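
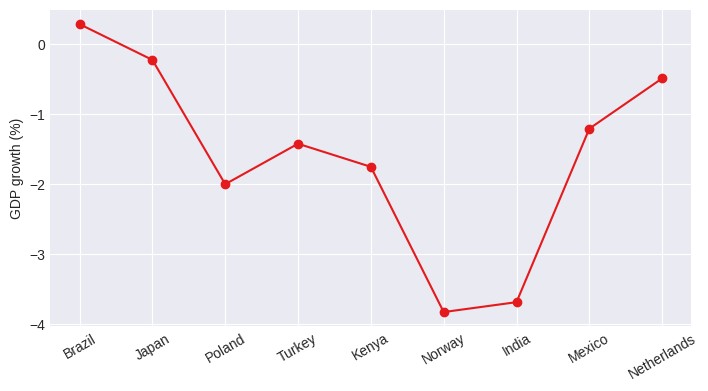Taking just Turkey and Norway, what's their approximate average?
(-1.5 + -4.0) / 2 ≈ -2.75.

≈ -2.75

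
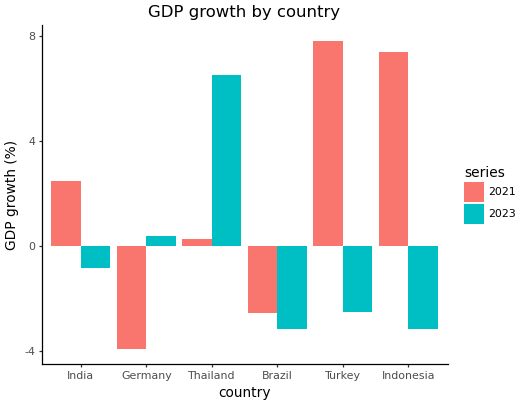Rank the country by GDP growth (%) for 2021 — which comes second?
Top 3 for 2021: Turkey ≈ 8, Indonesia ≈ 7, India ≈ 2.

Indonesia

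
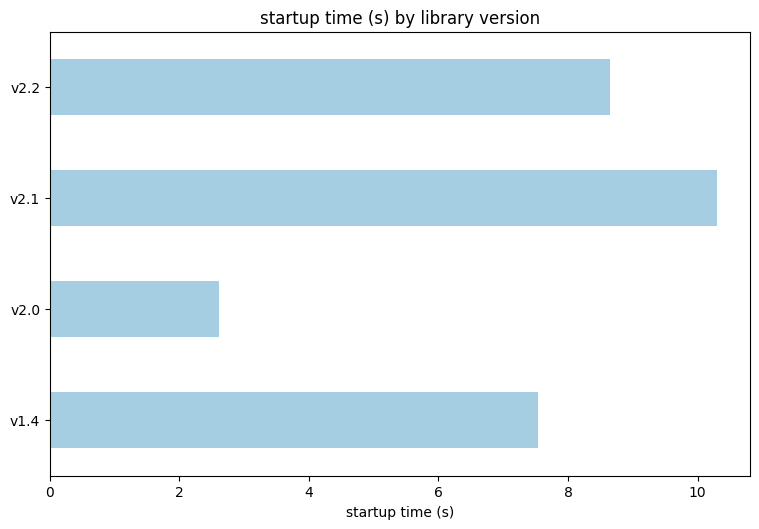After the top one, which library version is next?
Top 3: v2.1 ≈ 10, v2.2 ≈ 9, v1.4 ≈ 8.

v2.2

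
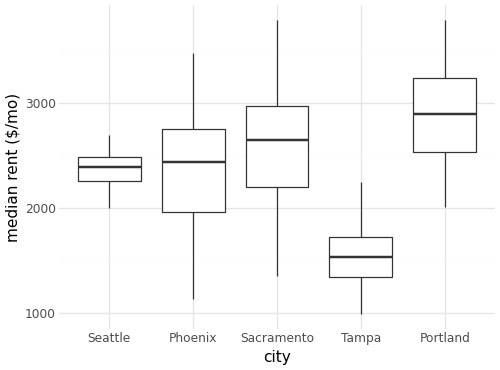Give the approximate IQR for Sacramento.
Q3 ≈ 3000, Q1 ≈ 2200; IQR ≈ 800.

≈ 800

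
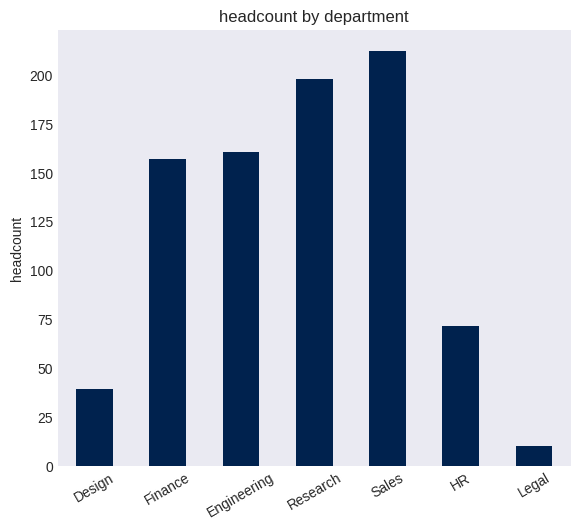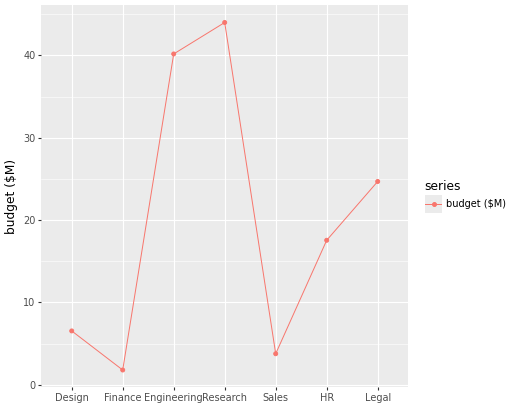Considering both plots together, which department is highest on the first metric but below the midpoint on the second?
Chart 2 median budget ($M) ≈ 20; below-median departments: Design, Finance, Sales. Among those, Sales has the highest headcount (≈ 220).

Sales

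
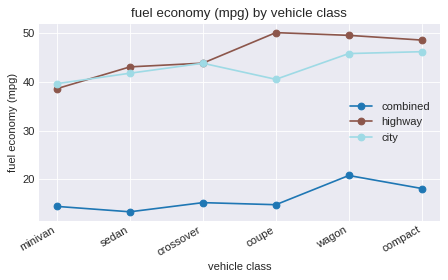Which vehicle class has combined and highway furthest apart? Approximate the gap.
coupe, ≈ 35 mpg

coupe: combined ≈ 15, highway ≈ 50 → gap ≈ 35. Next-largest (compact) is only ≈ 30.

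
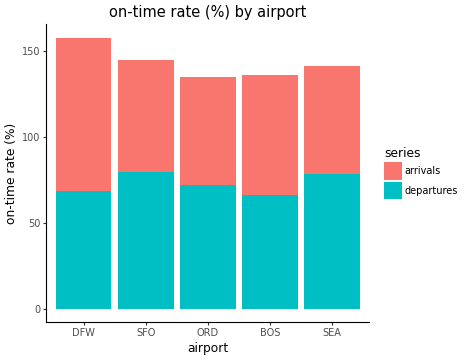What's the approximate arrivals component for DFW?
≈ 100

arrivals top ≈ 160, bottom ≈ 60; segment ≈ 100.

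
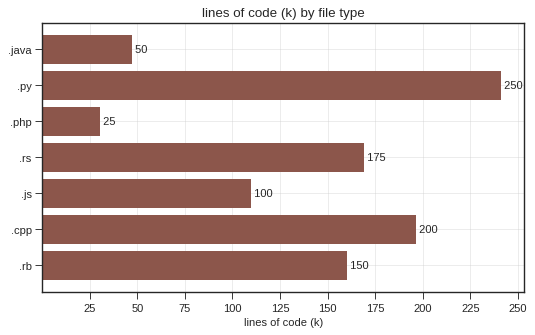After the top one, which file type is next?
Top 3: .py ≈ 250, .cpp ≈ 200, .rs ≈ 175.

.cpp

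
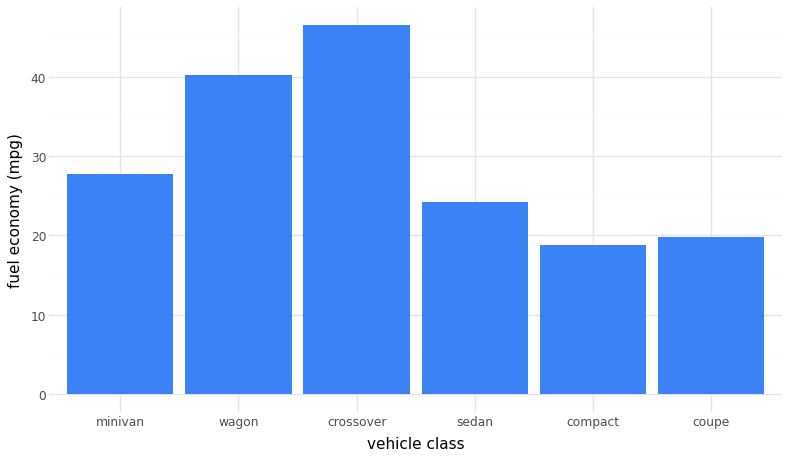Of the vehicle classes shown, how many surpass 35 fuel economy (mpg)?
Above 35: wagon, crossover.

2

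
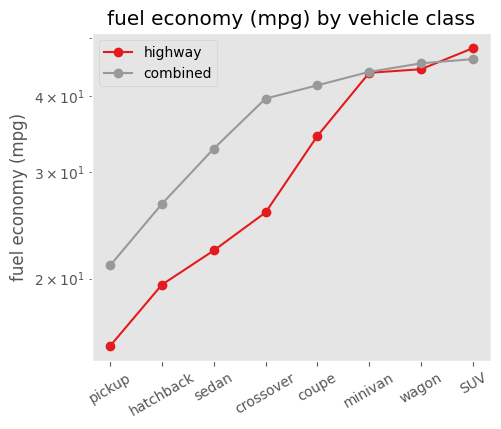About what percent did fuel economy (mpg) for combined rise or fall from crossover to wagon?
≈ +12.5%

crossover ≈ 40, wagon ≈ 45; (45 − 40) / 40 ≈ +12.5%.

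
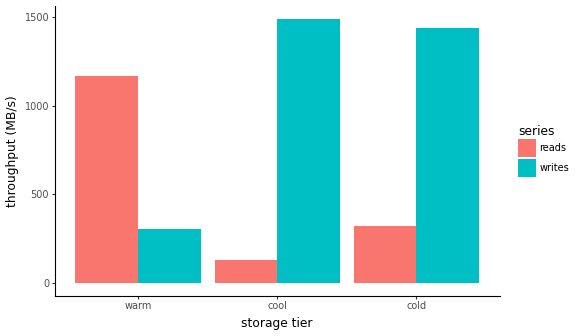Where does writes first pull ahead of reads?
cool

warm: writes ≈ 400 vs reads ≈ 1200 (not yet); cool: writes ≈ 1400 vs reads ≈ 200 (first crossover).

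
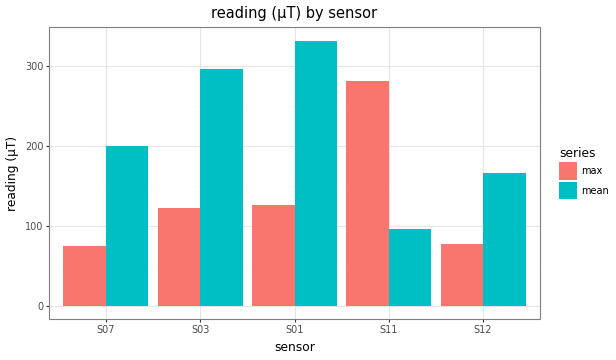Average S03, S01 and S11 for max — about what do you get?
≈ 183

(100 + 150 + 300) / 3 ≈ 183.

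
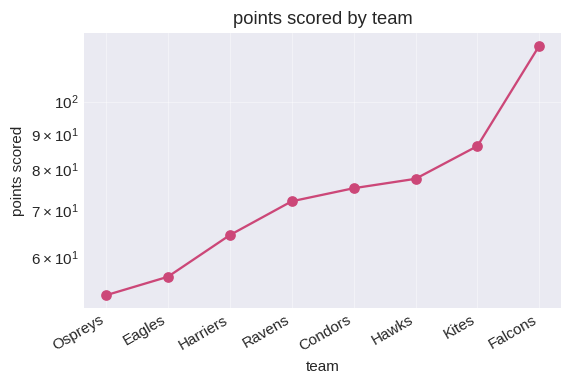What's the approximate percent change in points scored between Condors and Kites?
≈ +12.5%

Condors ≈ 80, Kites ≈ 90; (90 − 80) / 80 ≈ +12.5%.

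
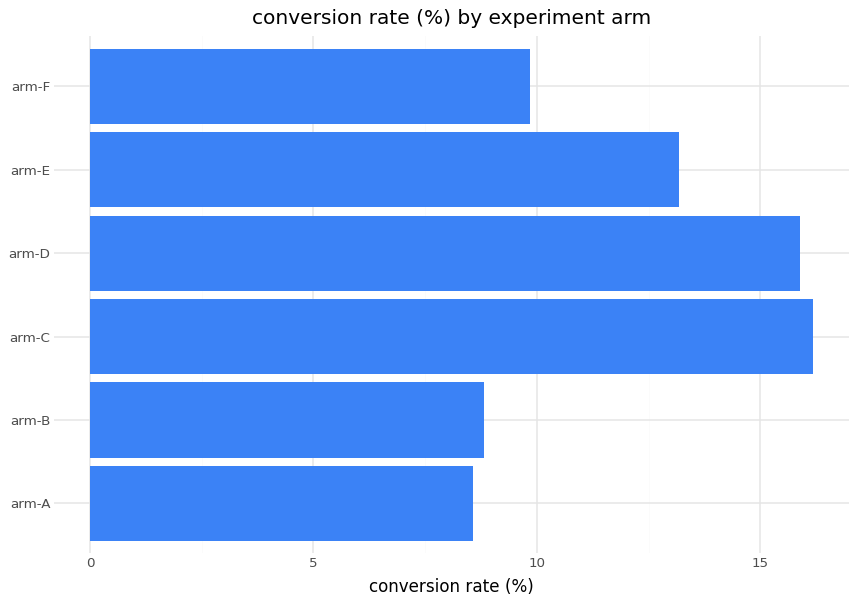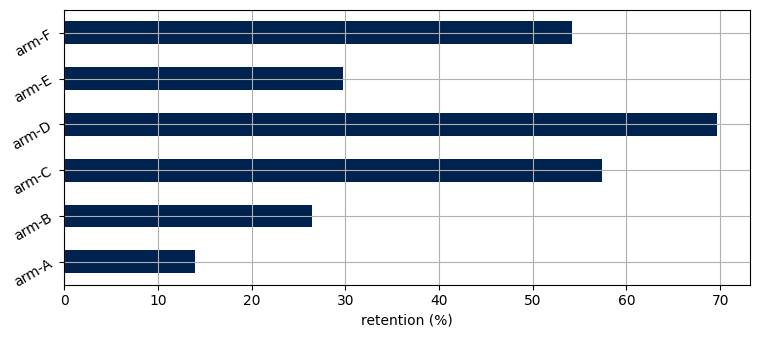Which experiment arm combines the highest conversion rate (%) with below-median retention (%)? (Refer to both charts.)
Chart 2 median retention (%) ≈ 40; below-median experiment arms: arm-A, arm-B, arm-E. Among those, arm-E has the highest conversion rate (%) (≈ 14).

arm-E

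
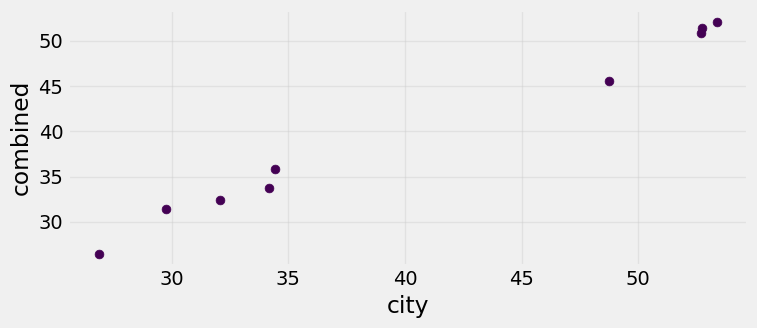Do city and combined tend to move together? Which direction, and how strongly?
positive, strong

Points are positively correlated; strong (|r| ≈ 1.0).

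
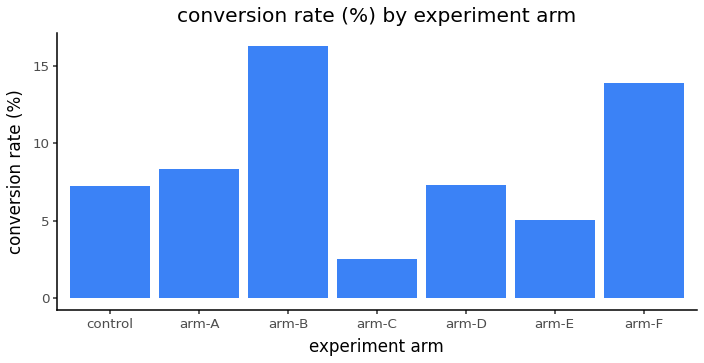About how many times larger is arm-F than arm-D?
arm-F ≈ 14, arm-D ≈ 8; 14/8 ≈ 1.75.

≈ 1.75×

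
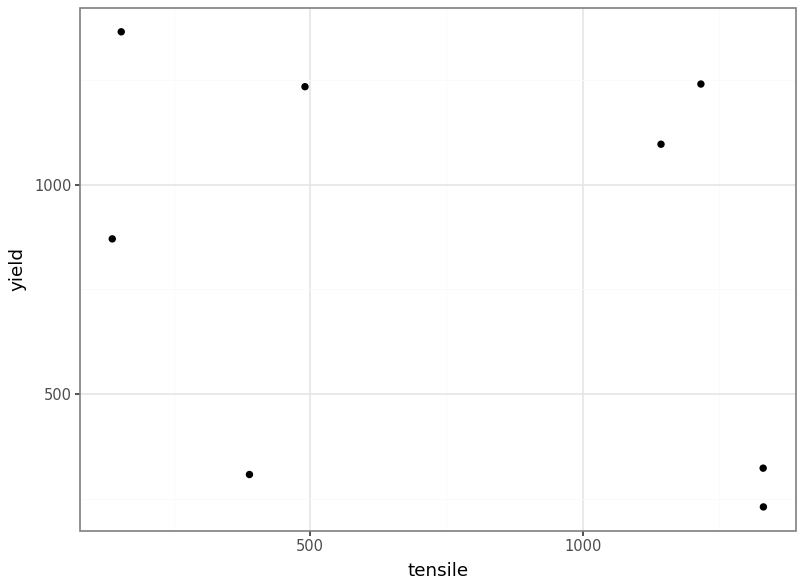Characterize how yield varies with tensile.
negative, weak

Points are negatively correlated; weak (|r| ≈ 0.3).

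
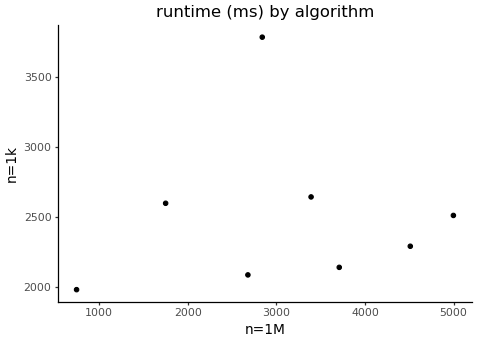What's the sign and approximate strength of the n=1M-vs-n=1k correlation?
Points are roughly uncorrelated; weak (|r| ≈ 0.1).

no clear correlation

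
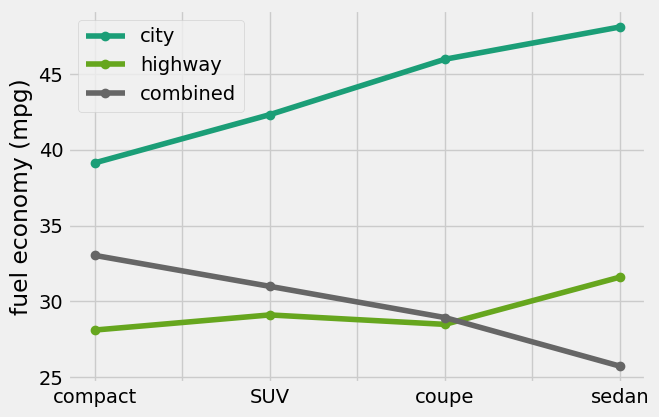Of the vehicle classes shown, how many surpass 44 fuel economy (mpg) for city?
2

Above 44: coupe, sedan.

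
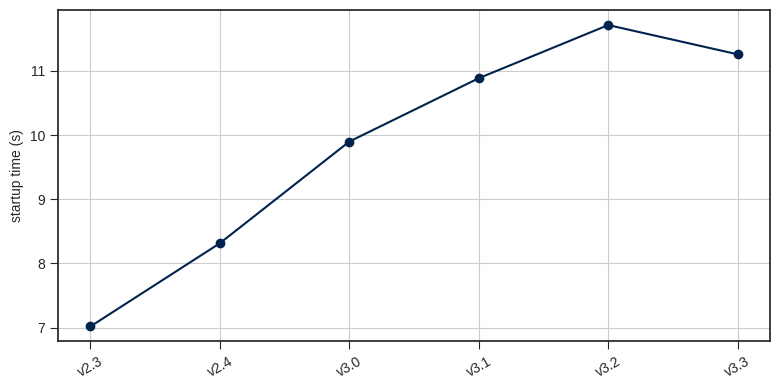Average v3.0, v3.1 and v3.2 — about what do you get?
≈ 10.83

(10.0 + 11.0 + 11.5) / 3 ≈ 10.83.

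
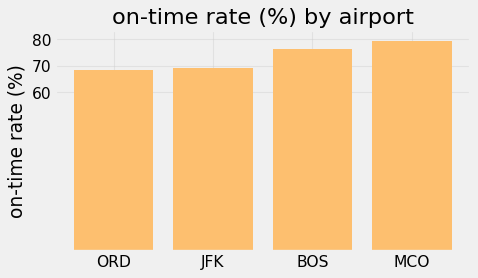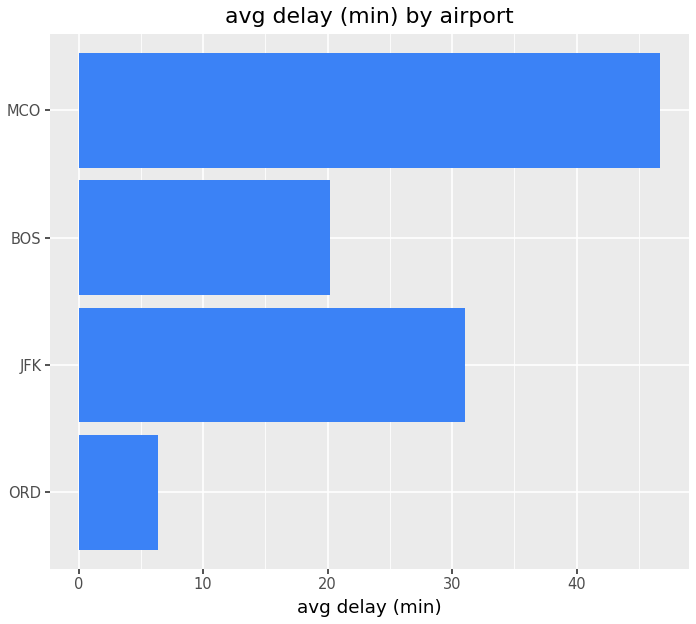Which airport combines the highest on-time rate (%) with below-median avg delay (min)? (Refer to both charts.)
Chart 2 median avg delay (min) ≈ 25; below-median airports: ORD, BOS. Among those, BOS has the highest on-time rate (%) (≈ 80).

BOS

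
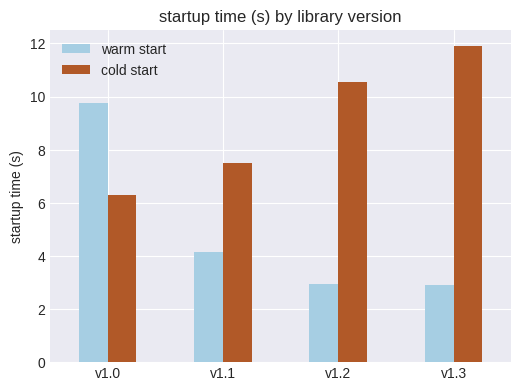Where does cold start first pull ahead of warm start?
v1.0: cold start ≈ 6 vs warm start ≈ 10 (not yet); v1.1: cold start ≈ 7 vs warm start ≈ 4 (first crossover).

v1.1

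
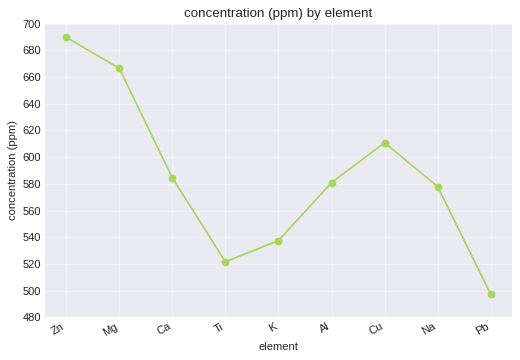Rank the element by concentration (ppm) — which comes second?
Mg

Top 3: Zn ≈ 680, Mg ≈ 660, Cu ≈ 620.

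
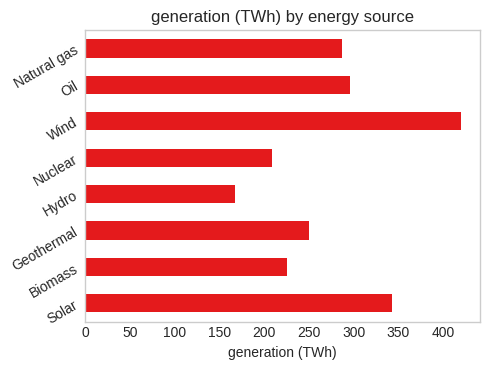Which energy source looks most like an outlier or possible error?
Wind

Wind ≈ 400; the rest sit between ≈ 150 and ≈ 350.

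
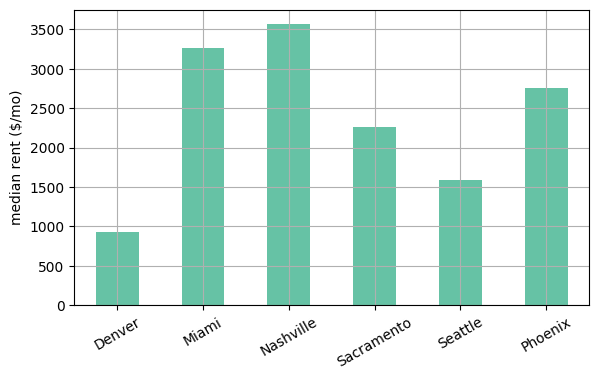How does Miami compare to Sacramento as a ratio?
≈ 1.4×

Miami ≈ 3500, Sacramento ≈ 2500; 3500/2500 ≈ 1.4.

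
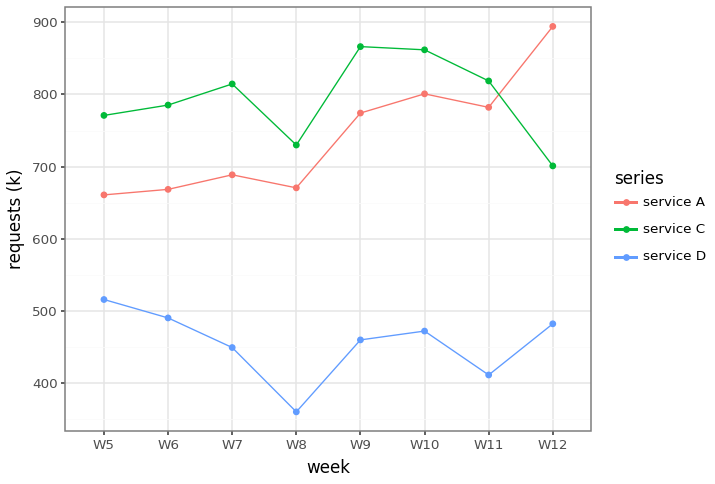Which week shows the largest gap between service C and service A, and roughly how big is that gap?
W12: service C ≈ 700, service A ≈ 900 → gap ≈ 200. Next-largest (W7) is only ≈ 100.

W12, ≈ 200 k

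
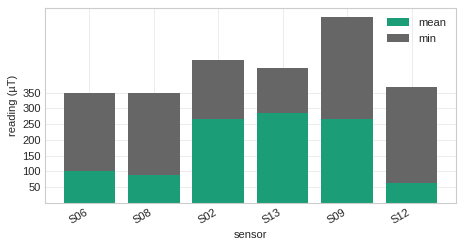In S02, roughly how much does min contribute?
≈ 200

min top ≈ 450, bottom ≈ 250; segment ≈ 200.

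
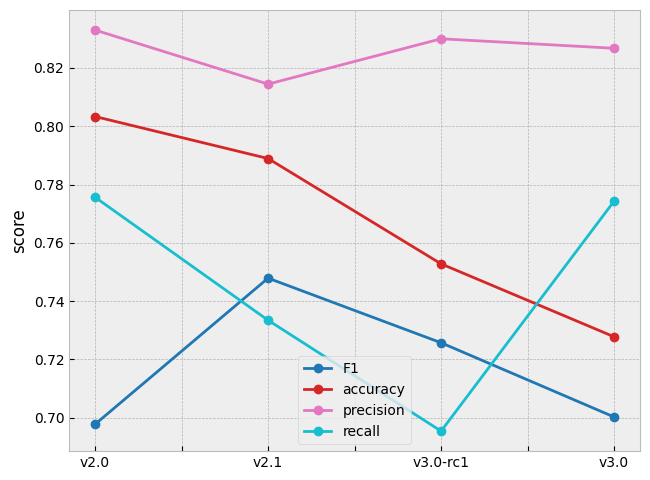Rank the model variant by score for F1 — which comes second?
Top 3 for F1: v2.1 ≈ 0.74, v3.0-rc1 ≈ 0.72, v3.0 ≈ 0.70.

v3.0-rc1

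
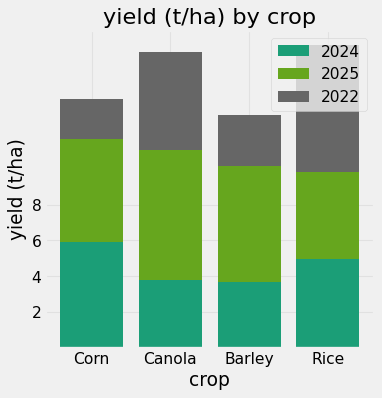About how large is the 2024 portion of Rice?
2024 top ≈ 4, bottom ≈ 0; segment ≈ 4.

≈ 4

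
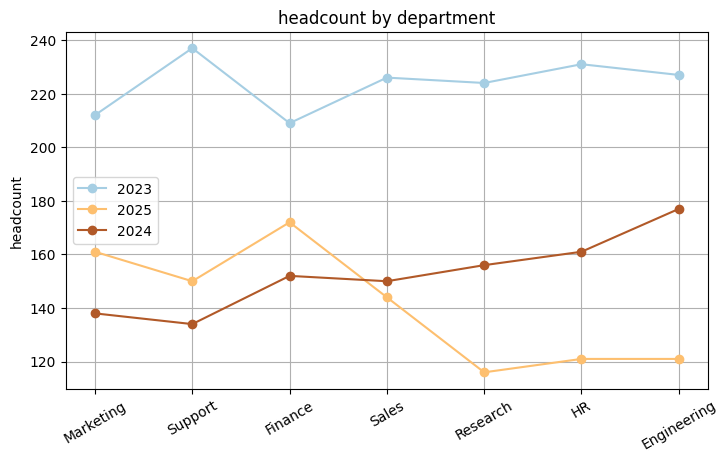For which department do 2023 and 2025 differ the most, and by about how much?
HR: 2023 ≈ 240, 2025 ≈ 120 → gap ≈ 120. Next-largest (Research) is only ≈ 100.

HR, ≈ 120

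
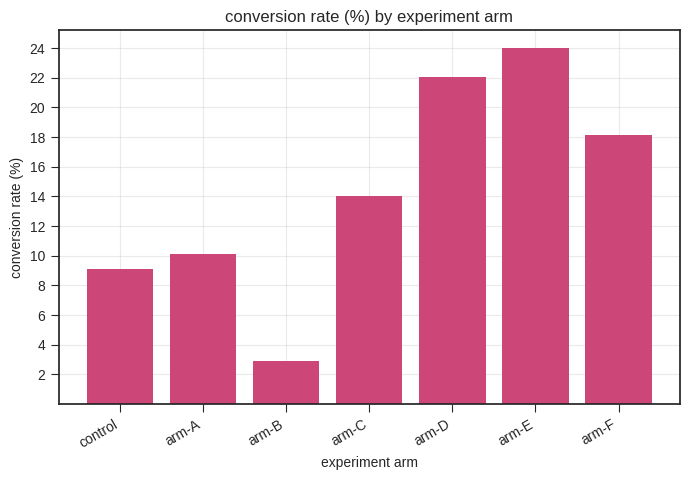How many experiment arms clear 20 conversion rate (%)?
2

Above 20: arm-D, arm-E.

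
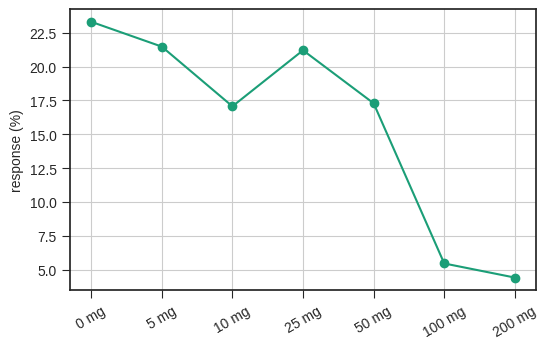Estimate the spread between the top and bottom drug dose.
≈ 20

Max 0 mg ≈ 24, min 200 mg ≈ 4; range ≈ 20.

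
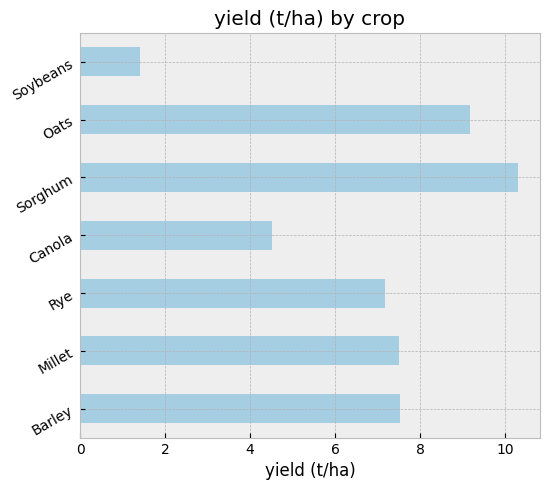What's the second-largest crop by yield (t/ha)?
Oats

Top 3: Sorghum ≈ 10, Oats ≈ 9, Barley ≈ 8.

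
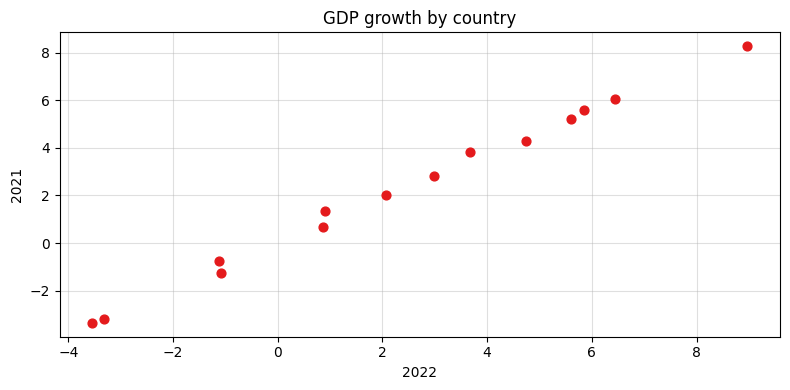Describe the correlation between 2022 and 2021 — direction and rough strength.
positive, strong

Points are positively correlated; strong (|r| ≈ 1.0).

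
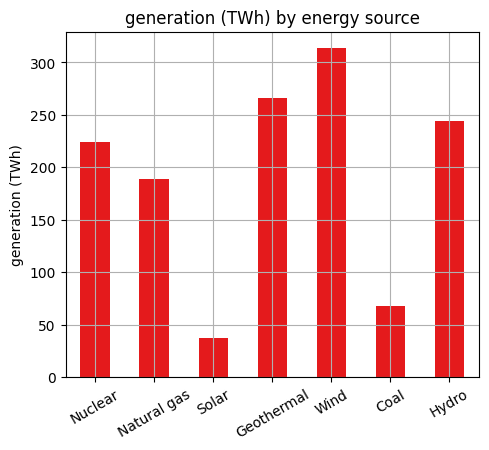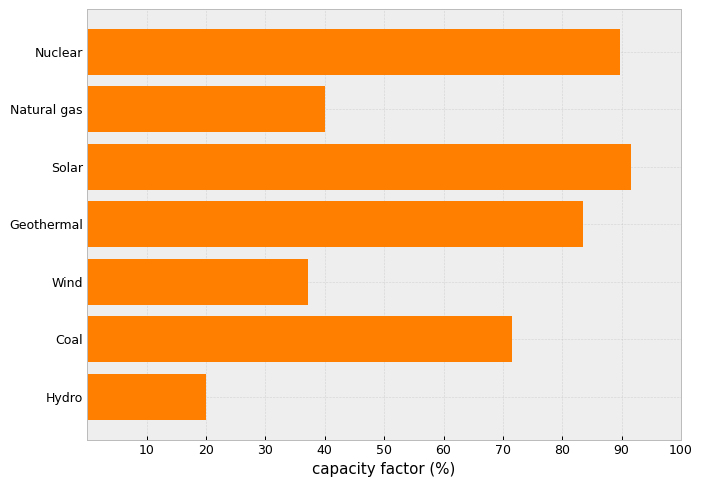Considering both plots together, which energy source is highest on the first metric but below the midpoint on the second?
Chart 2 median capacity factor (%) ≈ 70; below-median energy sources: Natural gas, Wind, Hydro. Among those, Wind has the highest generation (TWh) (≈ 300).

Wind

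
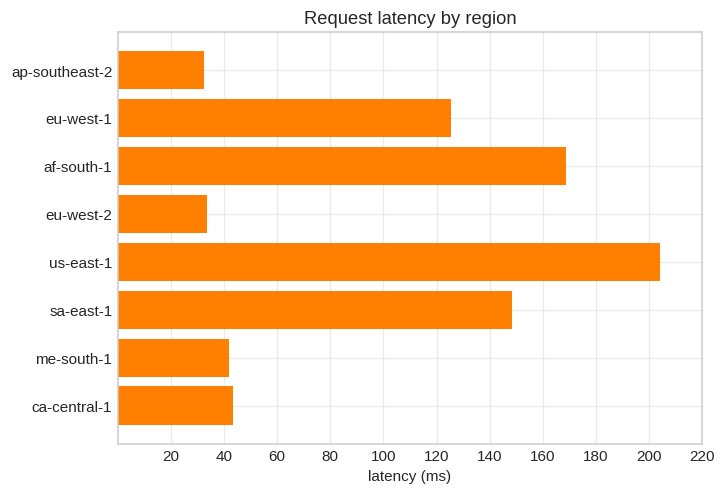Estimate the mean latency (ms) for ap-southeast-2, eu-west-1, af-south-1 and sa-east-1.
≈ 115

(40 + 120 + 160 + 140) / 4 ≈ 115.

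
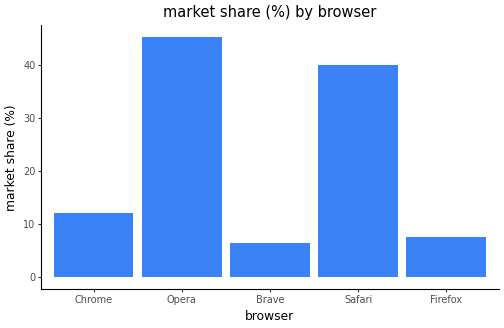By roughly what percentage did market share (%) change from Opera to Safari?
Opera ≈ 45, Safari ≈ 40; (40 − 45) / 45 ≈ -11.1%.

≈ -11.1%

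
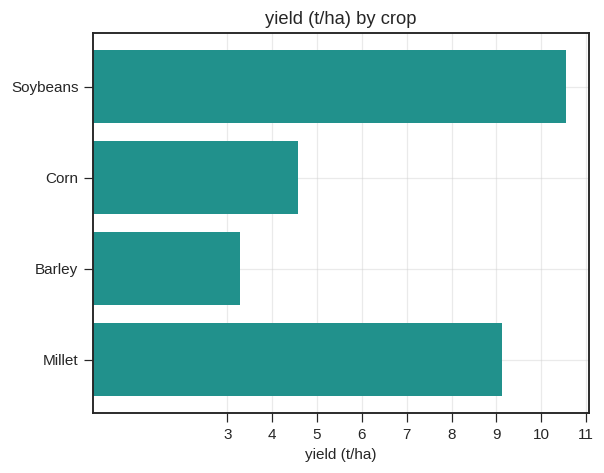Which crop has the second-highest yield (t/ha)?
Millet

Top 3: Soybeans ≈ 11, Millet ≈ 9, Corn ≈ 5.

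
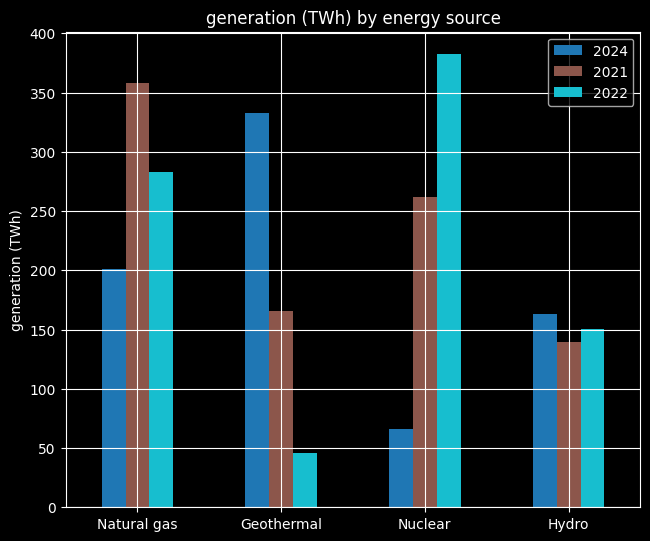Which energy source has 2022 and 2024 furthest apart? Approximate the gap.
Nuclear: 2022 ≈ 400, 2024 ≈ 50 → gap ≈ 350. Next-largest (Geothermal) is only ≈ 300.

Nuclear, ≈ 350 TWh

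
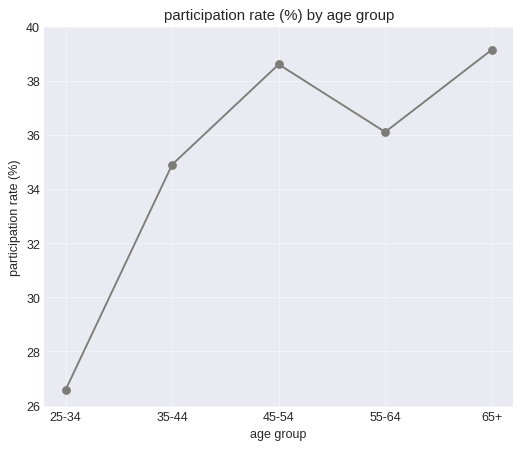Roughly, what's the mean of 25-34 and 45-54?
≈ 32

(26 + 38) / 2 ≈ 32.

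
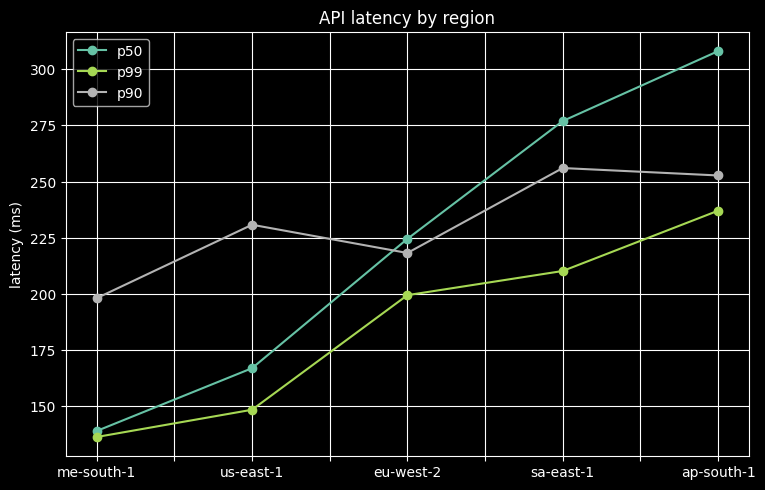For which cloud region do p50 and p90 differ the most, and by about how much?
us-east-1: p50 ≈ 160, p90 ≈ 240 → gap ≈ 80. Next-largest (me-south-1) is only ≈ 60.

us-east-1, ≈ 80 ms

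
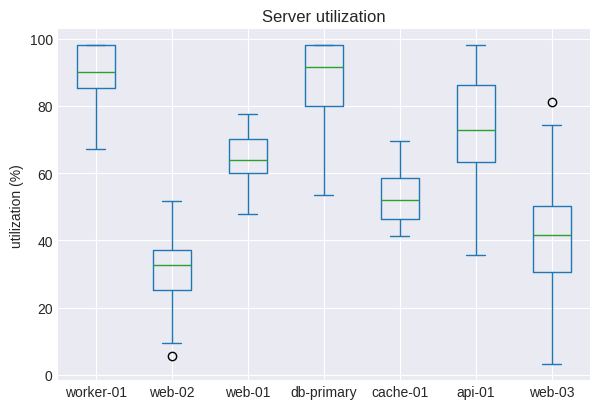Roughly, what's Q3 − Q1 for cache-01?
Q3 ≈ 60, Q1 ≈ 50; IQR ≈ 10.

≈ 10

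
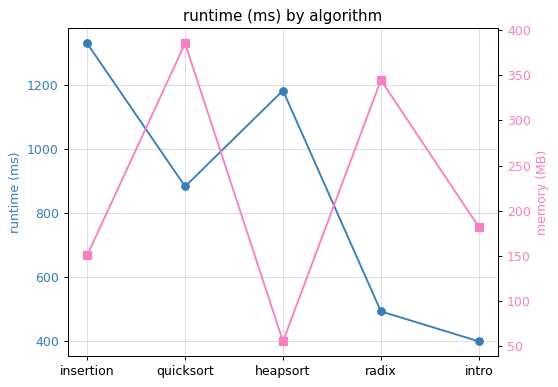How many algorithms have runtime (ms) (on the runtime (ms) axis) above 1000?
2

Above 1000: insertion, heapsort.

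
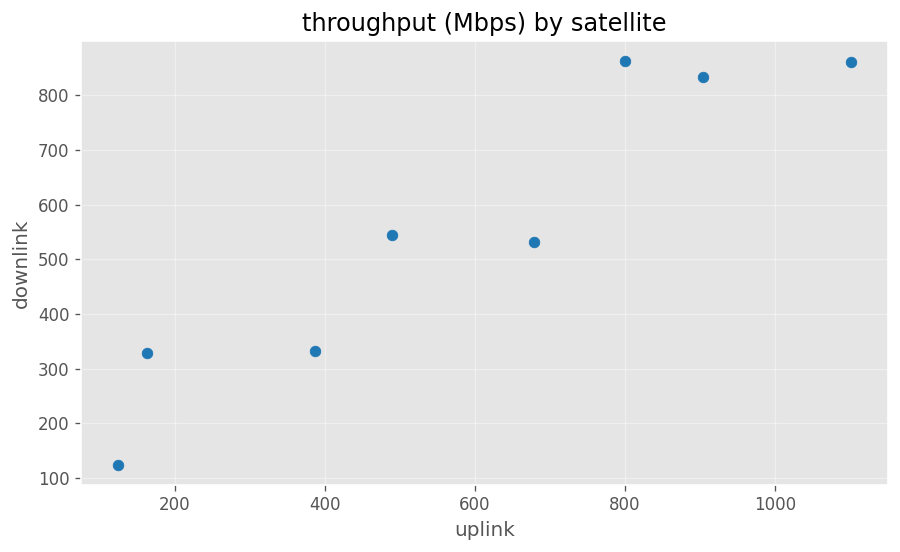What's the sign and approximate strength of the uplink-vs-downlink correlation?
positive, strong

Points are positively correlated; strong (|r| ≈ 0.9).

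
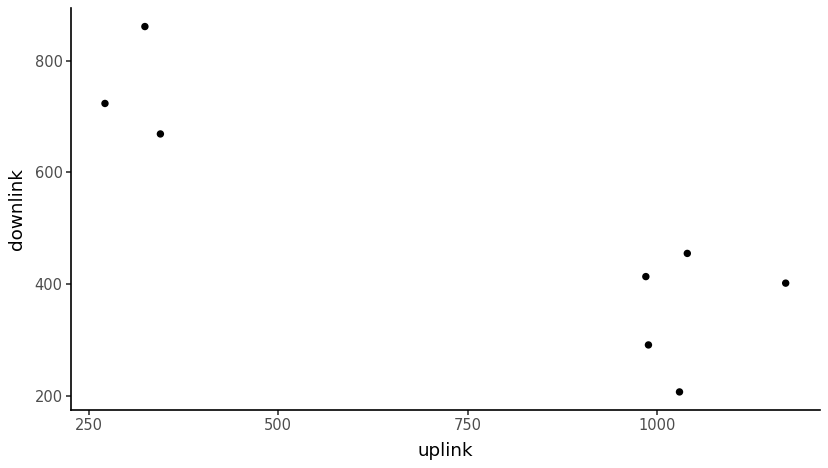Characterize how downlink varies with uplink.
negative, strong

Points are negatively correlated; strong (|r| ≈ 0.9).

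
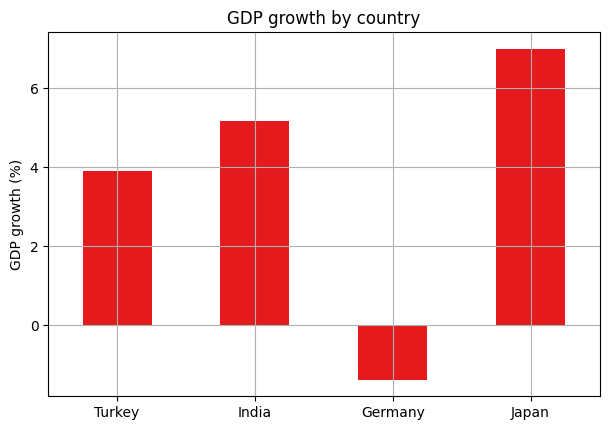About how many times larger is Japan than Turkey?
≈ 1.75×

Japan ≈ 7, Turkey ≈ 4; 7/4 ≈ 1.75.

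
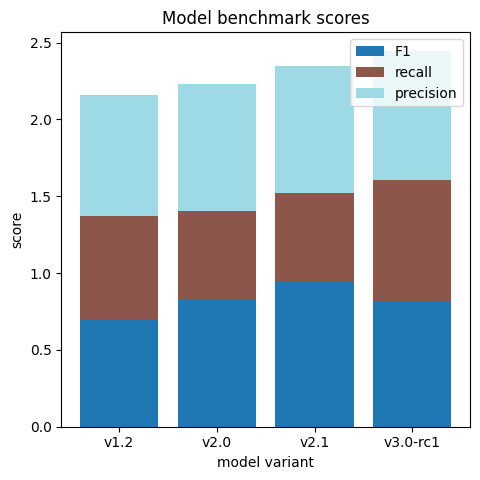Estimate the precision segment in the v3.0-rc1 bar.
≈ 1.0

precision top ≈ 2.5, bottom ≈ 1.5; segment ≈ 1.0.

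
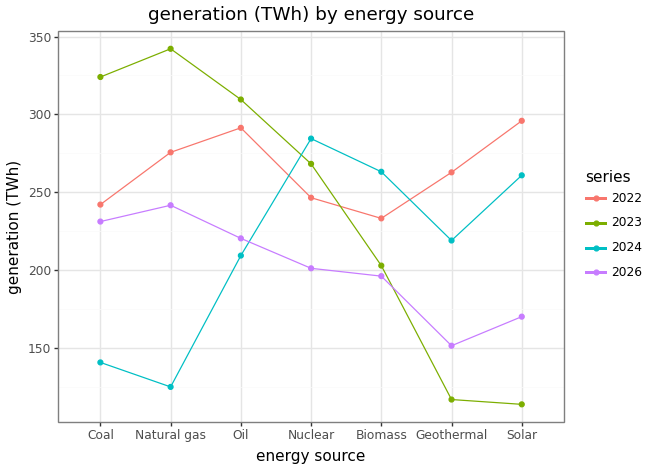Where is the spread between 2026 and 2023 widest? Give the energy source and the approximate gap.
Natural gas: 2026 ≈ 240, 2023 ≈ 340 → gap ≈ 100. Next-largest (Coal) is only ≈ 80.

Natural gas, ≈ 100 TWh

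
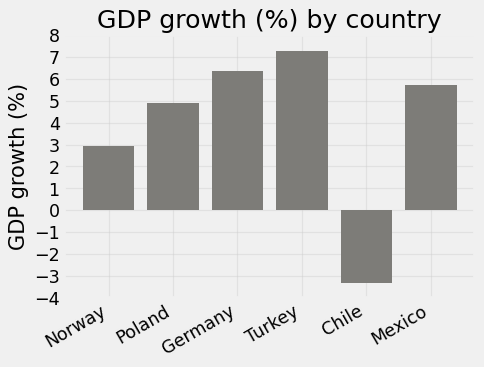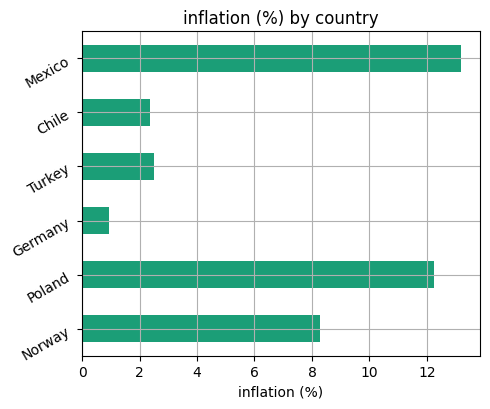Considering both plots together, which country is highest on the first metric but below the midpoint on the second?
Turkey

Chart 2 median inflation (%) ≈ 6; below-median countries: Germany, Turkey, Chile. Among those, Turkey has the highest GDP growth (%) (≈ 7).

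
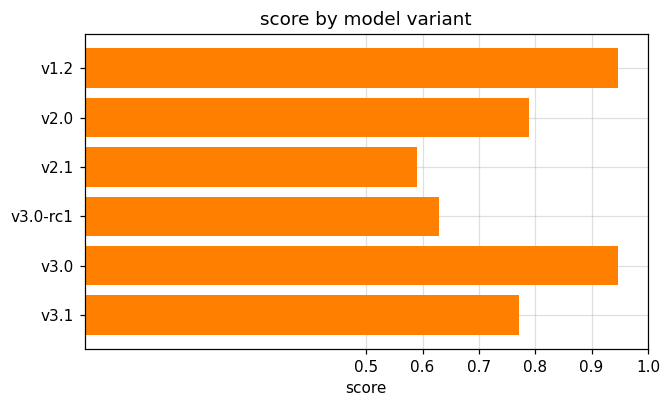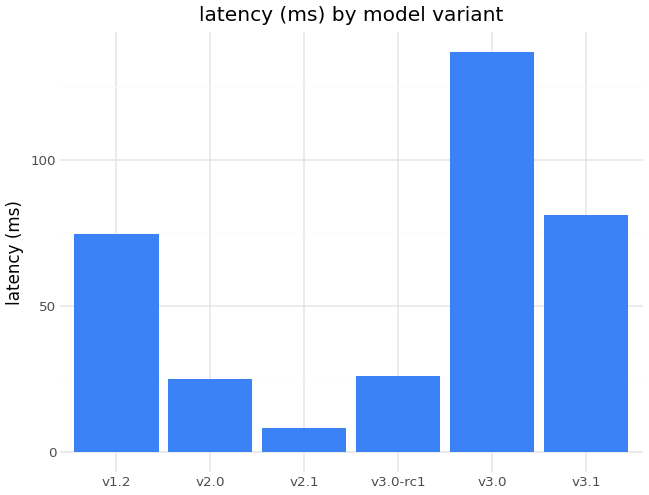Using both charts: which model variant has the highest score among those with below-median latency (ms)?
v2.0

Chart 2 median latency (ms) ≈ 60; below-median model variants: v2.0, v2.1, v3.0-rc1. Among those, v2.0 has the highest score (≈ 0.8).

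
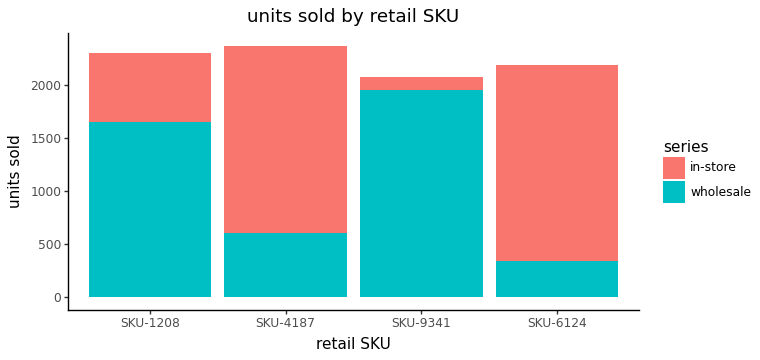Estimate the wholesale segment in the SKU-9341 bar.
wholesale top ≈ 2000, bottom ≈ 0; segment ≈ 2000.

≈ 2000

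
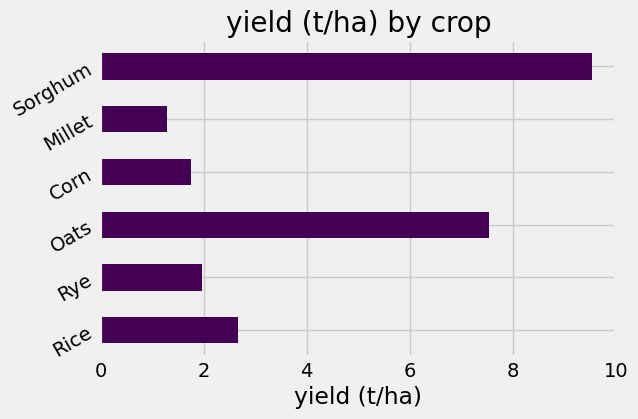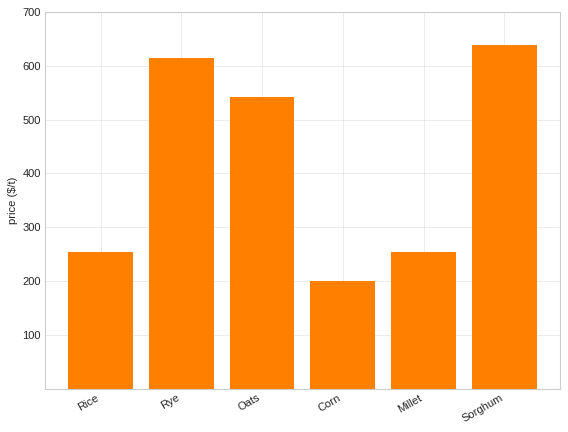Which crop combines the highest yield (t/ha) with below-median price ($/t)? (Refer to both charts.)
Chart 2 median price ($/t) ≈ 400; below-median crops: Rice, Corn, Millet. Among those, Rice has the highest yield (t/ha) (≈ 3).

Rice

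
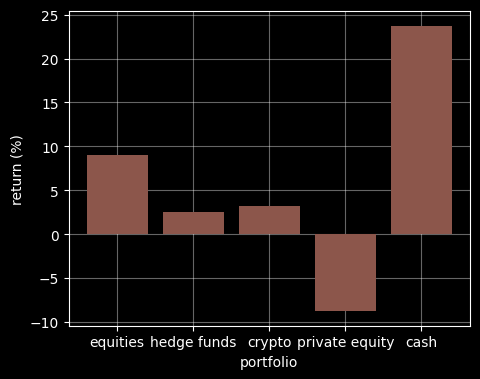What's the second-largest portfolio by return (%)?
equities

Top 3: cash ≈ 25, equities ≈ 10, crypto ≈ 5.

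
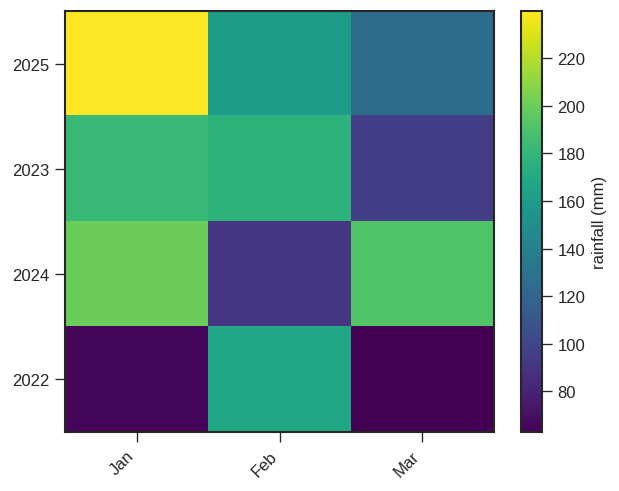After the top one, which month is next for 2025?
Feb

Top 3 for 2025: Jan ≈ 240, Feb ≈ 160, Mar ≈ 120.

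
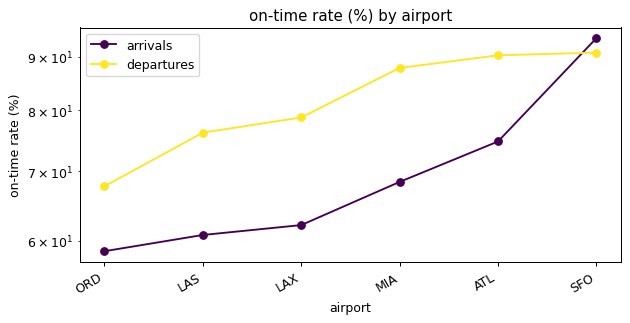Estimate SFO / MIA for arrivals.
≈ 1.36×

SFO ≈ 95, MIA ≈ 70; 95/70 ≈ 1.36.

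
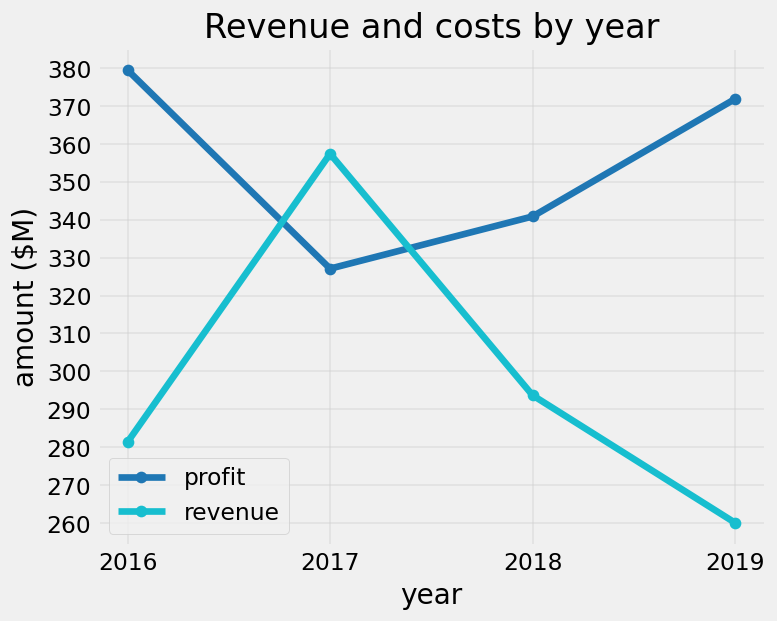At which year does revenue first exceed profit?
2017

2016: revenue ≈ 280 vs profit ≈ 380 (not yet); 2017: revenue ≈ 360 vs profit ≈ 330 (first crossover).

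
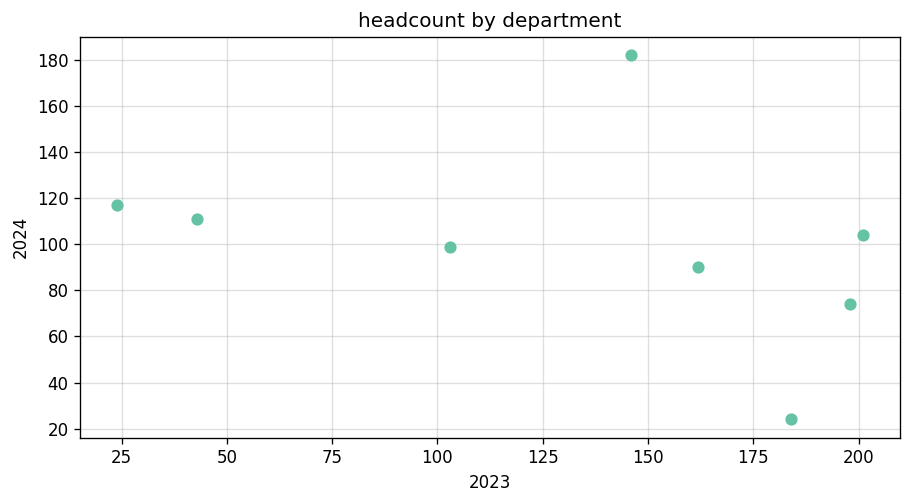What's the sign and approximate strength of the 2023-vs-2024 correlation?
Points are negatively correlated; weak (|r| ≈ 0.3).

negative, weak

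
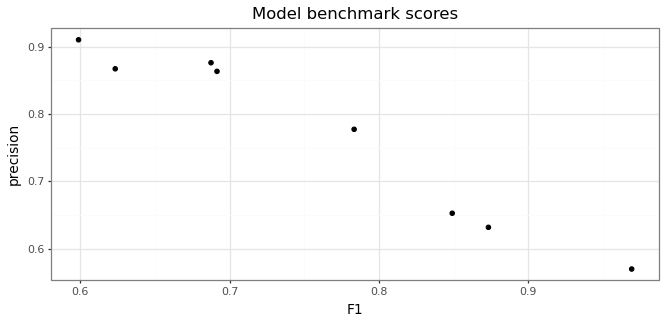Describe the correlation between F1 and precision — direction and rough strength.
Points are negatively correlated; strong (|r| ≈ 1.0).

negative, strong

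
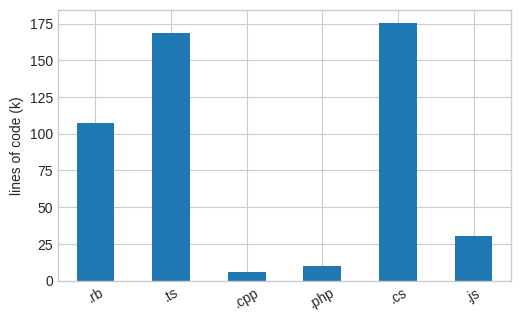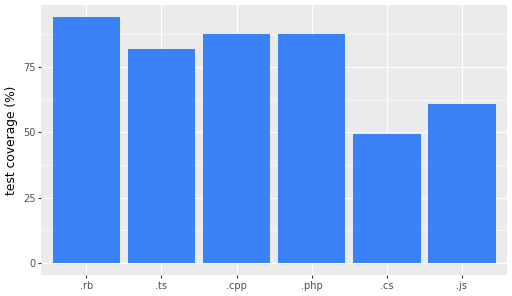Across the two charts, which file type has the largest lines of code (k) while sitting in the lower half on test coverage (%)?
Chart 2 median test coverage (%) ≈ 80; below-median file types: .ts, .cs, .js. Among those, .cs has the highest lines of code (k) (≈ 180).

.cs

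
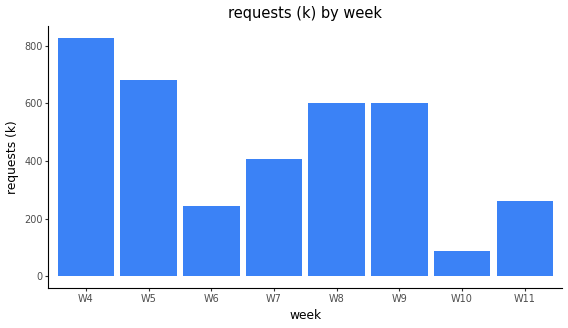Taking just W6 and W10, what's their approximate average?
(200 + 100) / 2 ≈ 150.

≈ 150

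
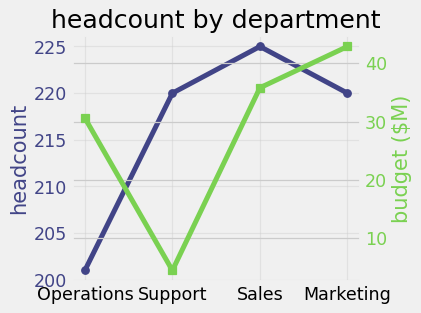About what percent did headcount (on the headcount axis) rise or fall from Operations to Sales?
Operations ≈ 200, Sales ≈ 224; (224 − 200) / 200 ≈ +12%.

≈ +12%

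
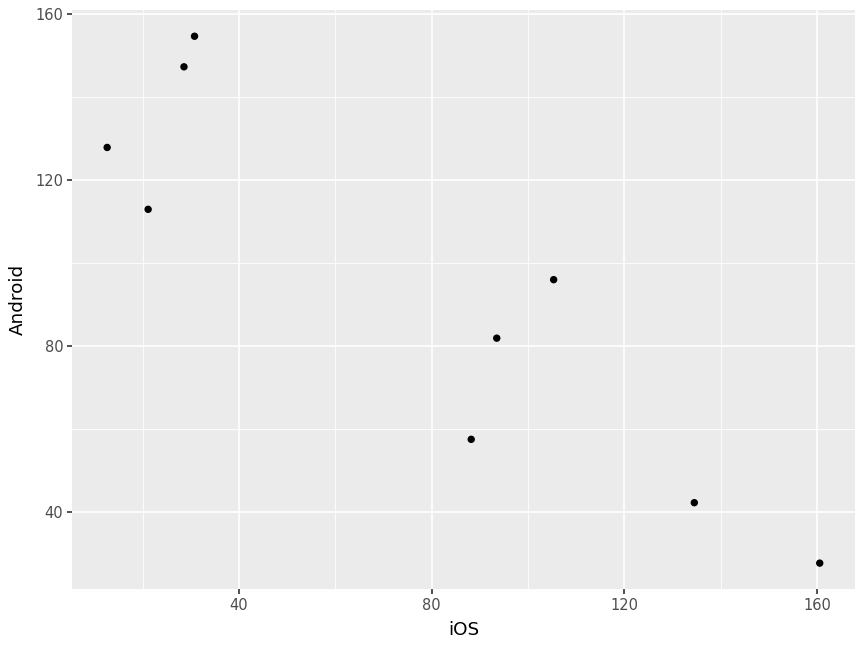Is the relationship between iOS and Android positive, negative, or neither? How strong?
Points are negatively correlated; strong (|r| ≈ 0.9).

negative, strong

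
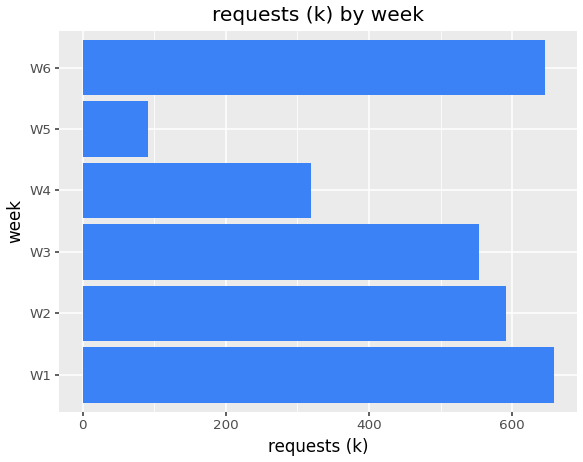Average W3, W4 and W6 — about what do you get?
≈ 500

(600 + 300 + 600) / 3 ≈ 500.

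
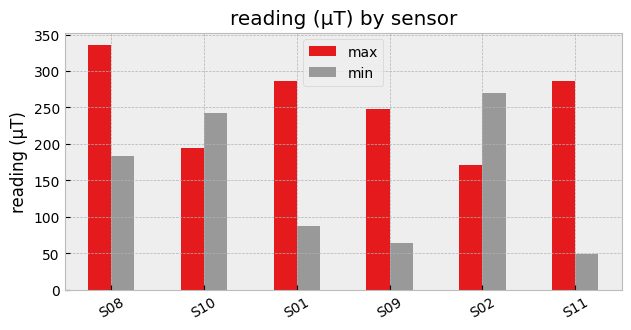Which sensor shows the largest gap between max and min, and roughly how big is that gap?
S11: max ≈ 300, min ≈ 50 → gap ≈ 250. Next-largest (S01) is only ≈ 200.

S11, ≈ 250 µT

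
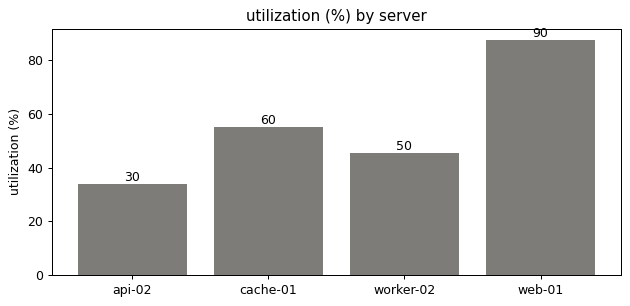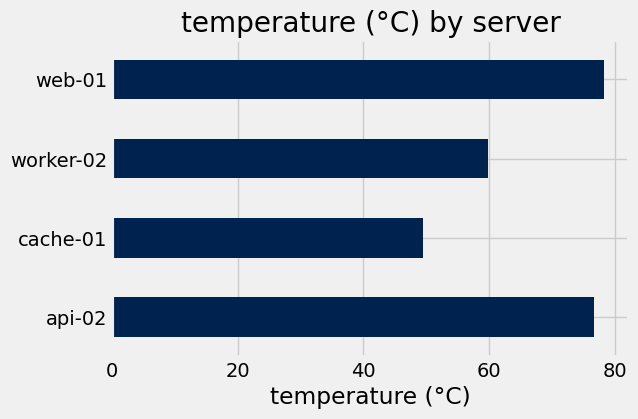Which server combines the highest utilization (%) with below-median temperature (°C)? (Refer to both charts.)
Chart 2 median temperature (°C) ≈ 70; below-median servers: cache-01, worker-02. Among those, cache-01 has the highest utilization (%) (≈ 60).

cache-01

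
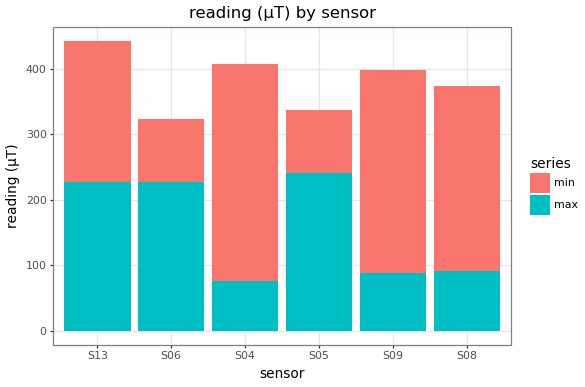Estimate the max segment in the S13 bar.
max top ≈ 250, bottom ≈ 0; segment ≈ 250.

≈ 250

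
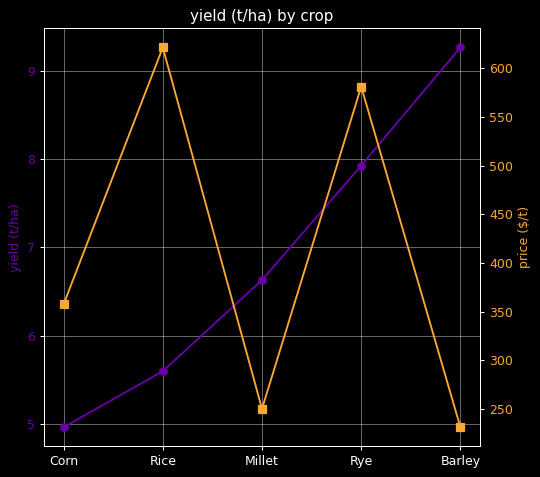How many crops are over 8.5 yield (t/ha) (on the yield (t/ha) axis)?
Above 8.5: Barley.

1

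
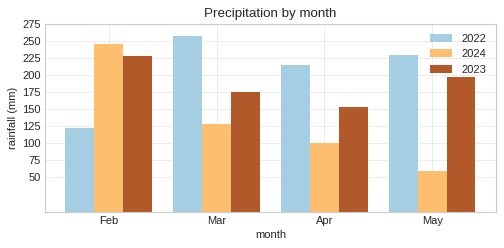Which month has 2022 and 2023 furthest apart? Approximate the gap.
Feb, ≈ 100 mm

Feb: 2022 ≈ 125, 2023 ≈ 225 → gap ≈ 100. Next-largest (Mar) is only ≈ 75.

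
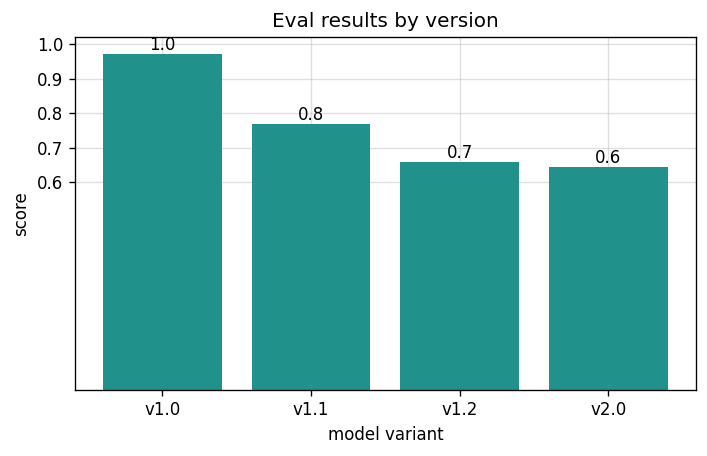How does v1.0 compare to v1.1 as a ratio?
v1.0 ≈ 1.0, v1.1 ≈ 0.8; 1.0/0.8 ≈ 1.25.

≈ 1.25×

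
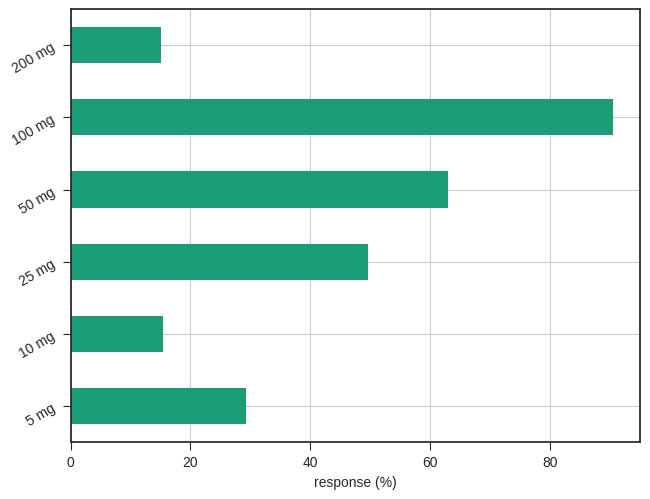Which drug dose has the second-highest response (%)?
Top 3: 100 mg ≈ 90, 50 mg ≈ 60, 25 mg ≈ 50.

50 mg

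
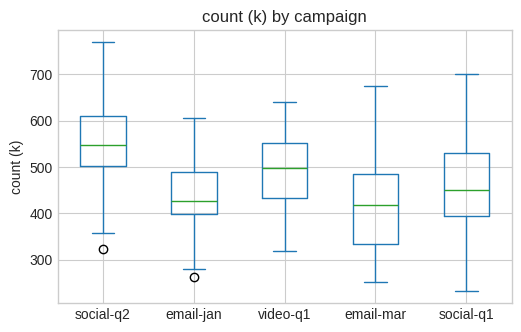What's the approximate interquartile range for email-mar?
Q3 ≈ 490, Q1 ≈ 330; IQR ≈ 160.

≈ 160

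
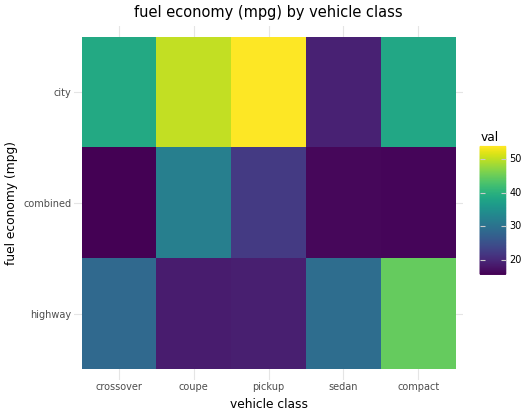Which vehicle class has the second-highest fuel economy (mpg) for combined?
pickup

Top 3 for combined: coupe ≈ 30, pickup ≈ 20, sedan ≈ 15.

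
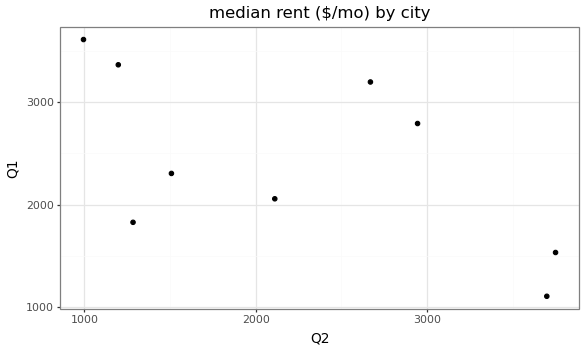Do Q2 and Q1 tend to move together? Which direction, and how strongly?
negative, moderate

Points are negatively correlated; moderate (|r| ≈ 0.6).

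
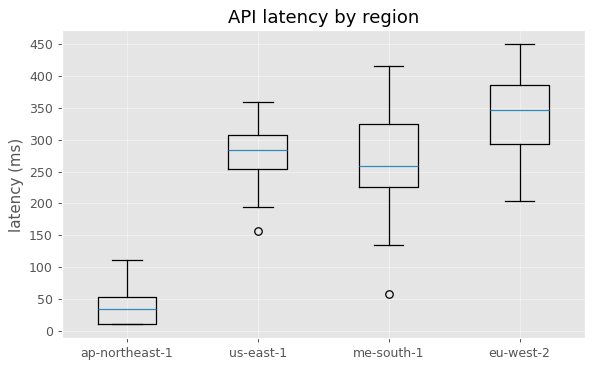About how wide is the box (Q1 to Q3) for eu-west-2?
Q3 ≈ 400, Q1 ≈ 300; IQR ≈ 100.

≈ 100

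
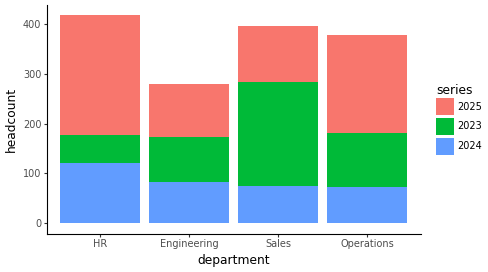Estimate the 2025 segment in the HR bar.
≈ 200

2025 top ≈ 400, bottom ≈ 200; segment ≈ 200.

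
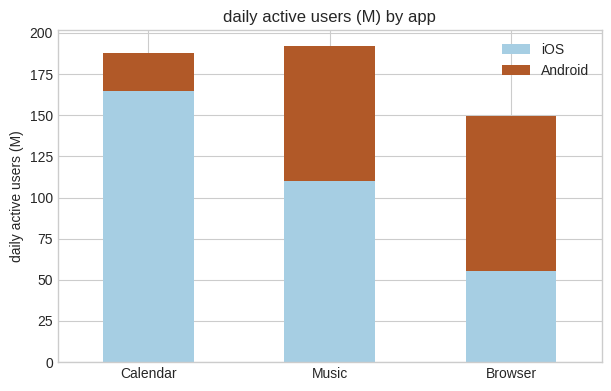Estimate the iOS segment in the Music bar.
≈ 120

iOS top ≈ 120, bottom ≈ 0; segment ≈ 120.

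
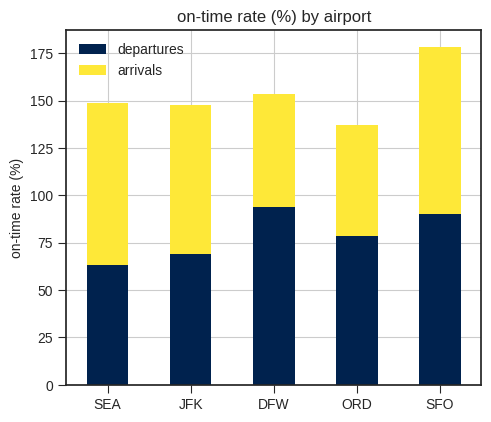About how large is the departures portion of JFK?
departures top ≈ 60, bottom ≈ 0; segment ≈ 60.

≈ 60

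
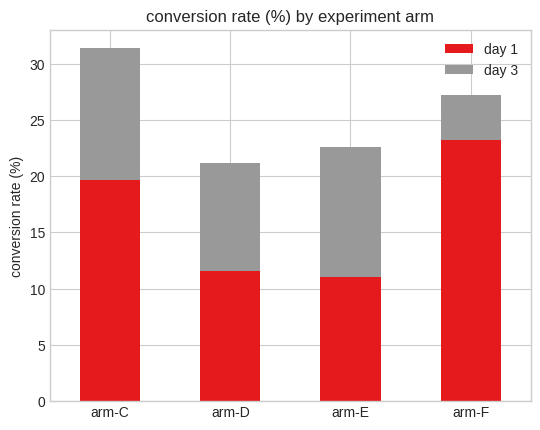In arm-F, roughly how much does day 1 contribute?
≈ 25

day 1 top ≈ 25, bottom ≈ 0; segment ≈ 25.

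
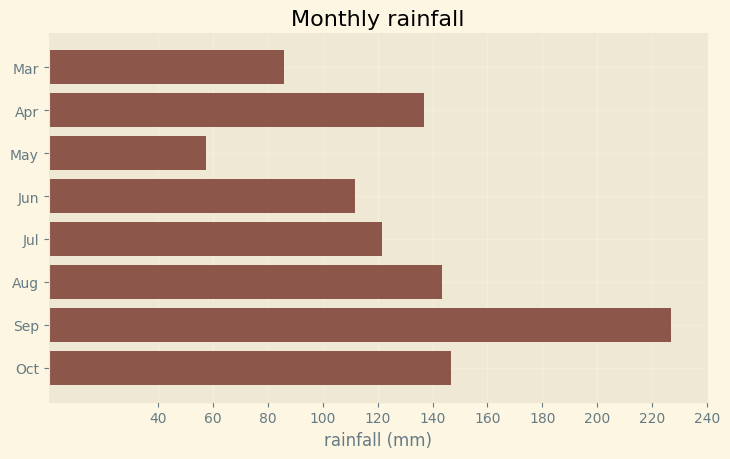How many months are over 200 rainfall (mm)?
Above 200: Sep.

1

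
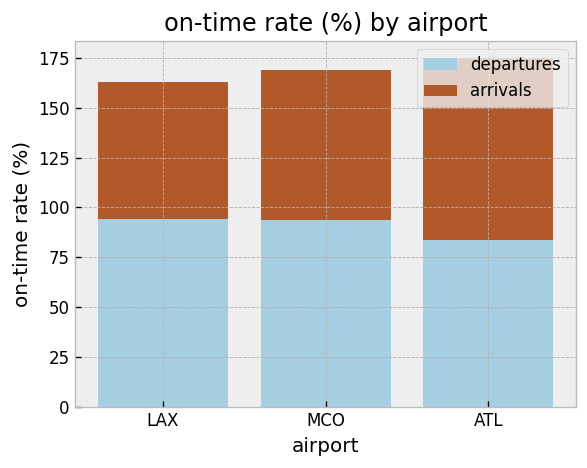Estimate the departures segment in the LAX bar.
≈ 100

departures top ≈ 100, bottom ≈ 0; segment ≈ 100.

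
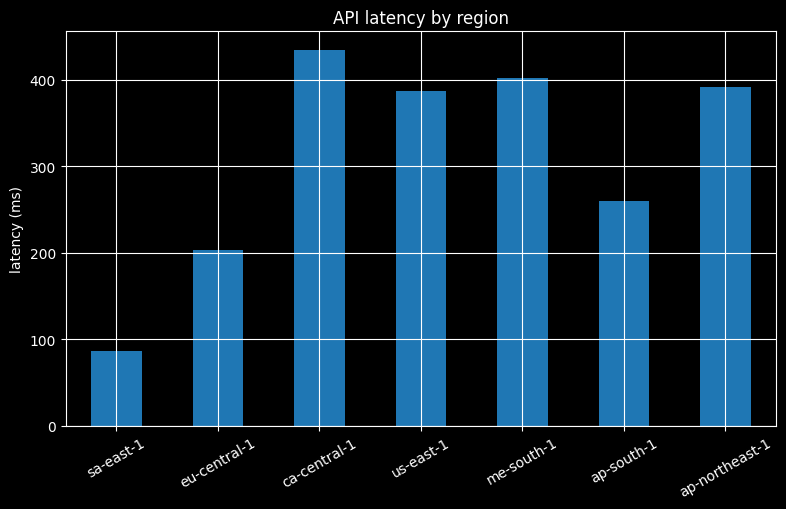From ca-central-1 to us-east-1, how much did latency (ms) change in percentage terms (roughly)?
≈ -11.1%

ca-central-1 ≈ 450, us-east-1 ≈ 400; (400 − 450) / 450 ≈ -11.1%.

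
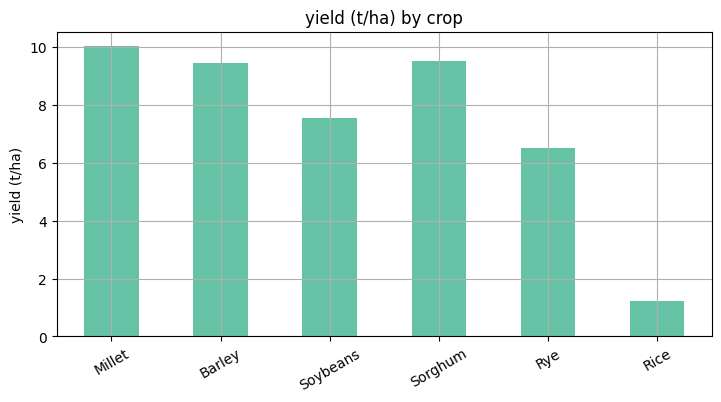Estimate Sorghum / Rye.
Sorghum ≈ 10, Rye ≈ 7; 10/7 ≈ 1.43.

≈ 1.43×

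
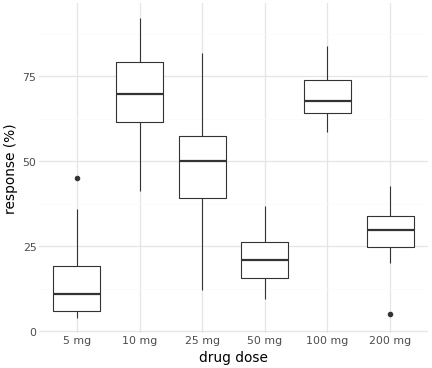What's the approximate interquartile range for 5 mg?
Q3 ≈ 20, Q1 ≈ 5; IQR ≈ 15.

≈ 15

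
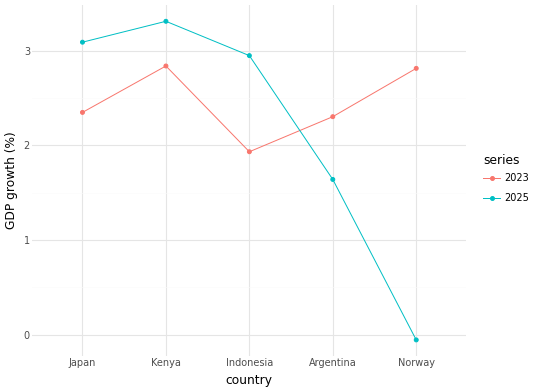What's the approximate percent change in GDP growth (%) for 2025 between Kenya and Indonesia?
Kenya ≈ 3.5, Indonesia ≈ 3.0; (3.0 − 3.5) / 3.5 ≈ -14.3%.

≈ -14.3%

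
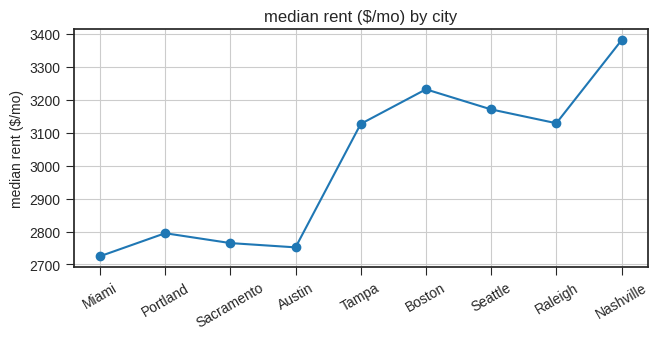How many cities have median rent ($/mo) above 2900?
Above 2900: Tampa, Boston, Seattle, Raleigh, Nashville.

5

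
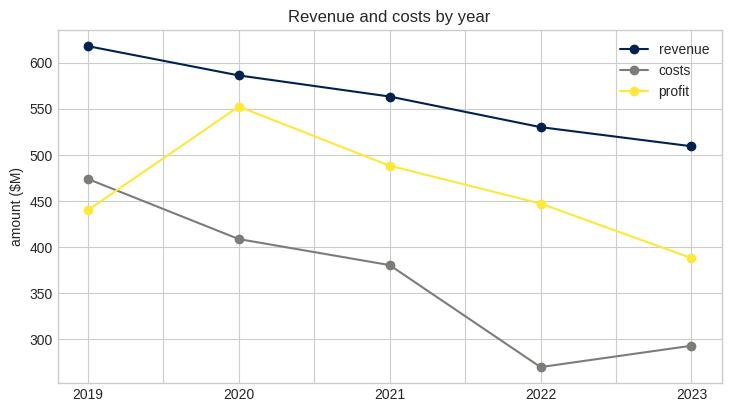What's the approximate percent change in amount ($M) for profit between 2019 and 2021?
≈ +11.1%

2019 ≈ 450, 2021 ≈ 500; (500 − 450) / 450 ≈ +11.1%.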